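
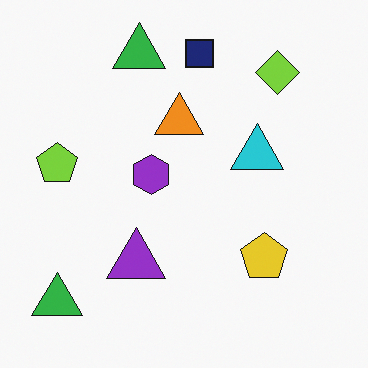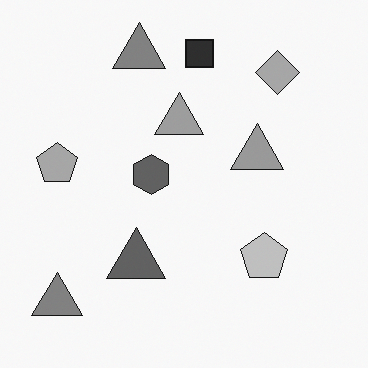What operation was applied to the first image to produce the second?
It was converted to grayscale.

All color is removed — every shape is now a shade of grey.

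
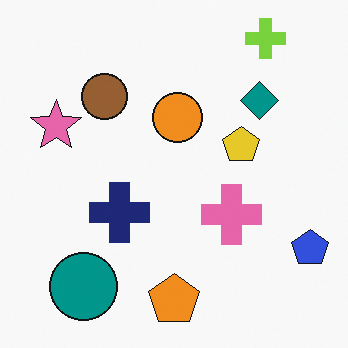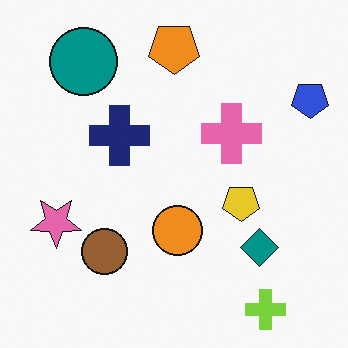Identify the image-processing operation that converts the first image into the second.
The second image is the first flipped vertically (top ↔ bottom).

The lime cross is in the top-right of the first image and the bottom-right of the second — shapes on opposite sides of the horizontal midline have swapped in a mirror flip.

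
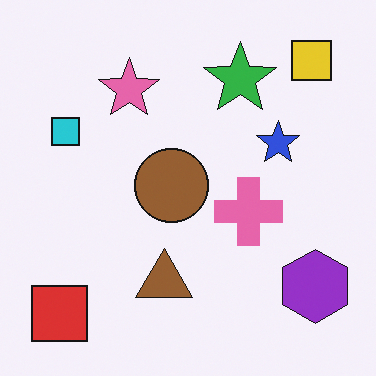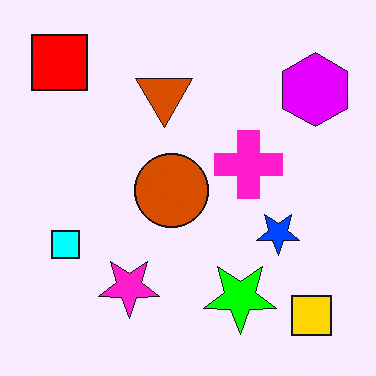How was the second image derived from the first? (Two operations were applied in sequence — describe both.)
The second image is the first heavily oversaturated, then flipped vertically (top ↔ bottom).

All colors are more vivid — a global saturation change. The yellow square is in the top-right of the first image and the bottom-right of the second — shapes on opposite sides of the horizontal midline have swapped in a mirror flip.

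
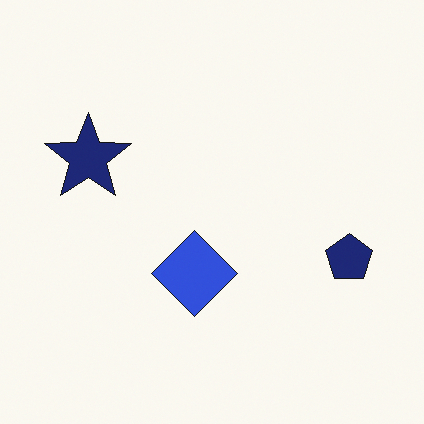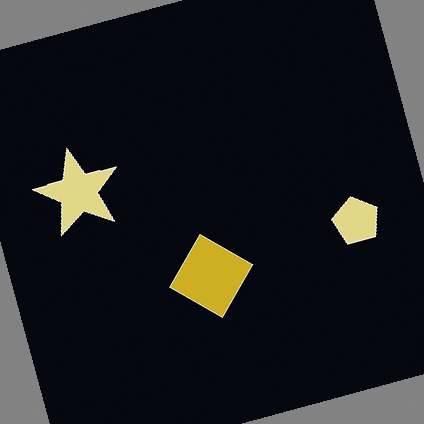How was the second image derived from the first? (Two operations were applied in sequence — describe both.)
The second image is the first color-inverted (negative), then rotated counter-clockwise by a moderate amount.

The light background has become dark and every shape's color is its complement — a photographic negative. Every shape is tilted by the same angle and the image corners show triangular fill wedges — a whole-image rotation by a non-right angle.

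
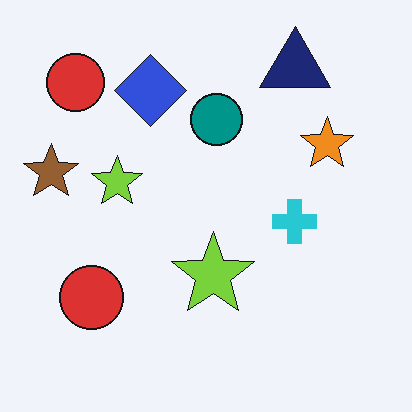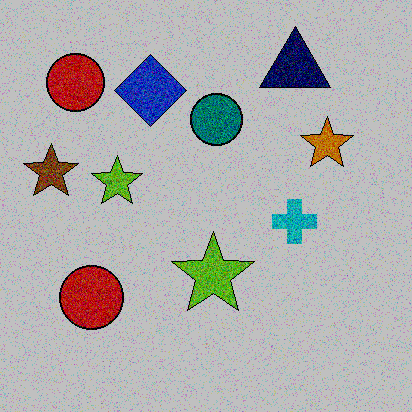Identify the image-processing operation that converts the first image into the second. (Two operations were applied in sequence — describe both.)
The second image is the first degraded with a thick layer of grain, then aggressively posterized.

Random speckle covers the whole image, including the flat background. Each flat color has snapped to a coarser quantized level — most visibly, the near-white background has dropped to a flat grey.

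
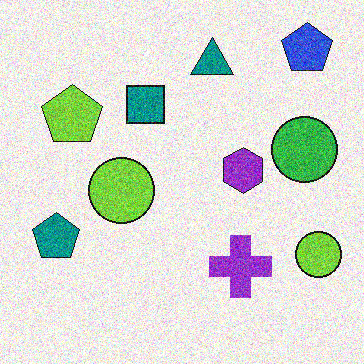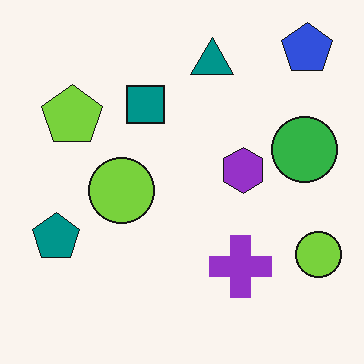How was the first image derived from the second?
The image was degraded with a thick layer of grain.

Random speckle covers the whole image, including the flat background.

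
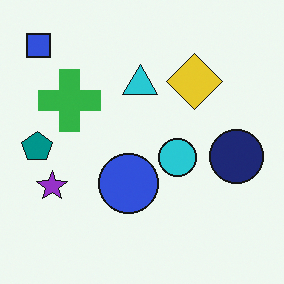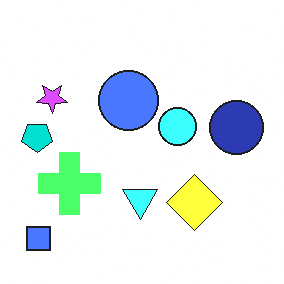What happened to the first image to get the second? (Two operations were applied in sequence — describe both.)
The image was substantially brightened, then flipped vertically (top ↔ bottom).

Every pixel — background and shapes alike — is uniformly brightened. The blue square is in the top-left of the first image and the bottom-left of the second — shapes on opposite sides of the horizontal midline have swapped in a mirror flip.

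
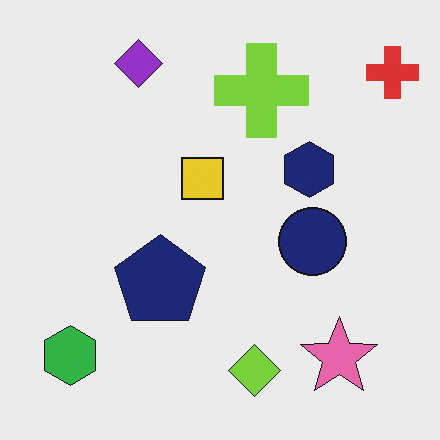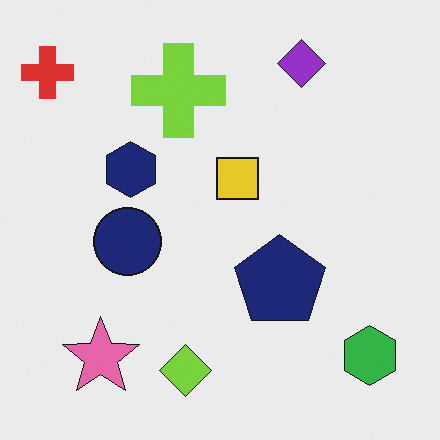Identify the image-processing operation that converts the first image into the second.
This is the original image flipped horizontally (left ↔ right).

The red cross is in the top-right of the first image and the top-left of the second — shapes on opposite sides of the vertical midline have swapped in a mirror flip.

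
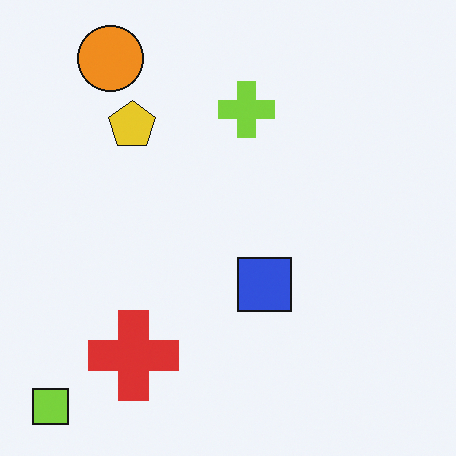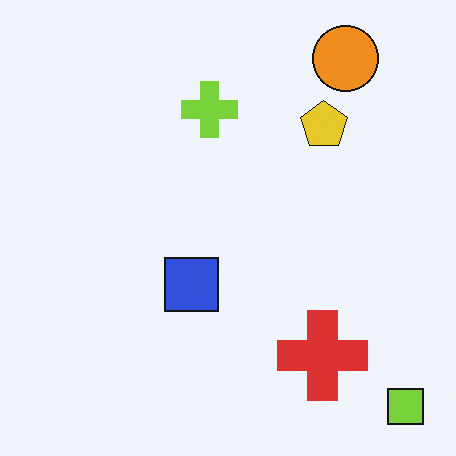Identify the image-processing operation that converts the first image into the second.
The image was flipped horizontally (left ↔ right).

The lime square is in the bottom-left of the first image and the bottom-right of the second — shapes on opposite sides of the vertical midline have swapped in a mirror flip.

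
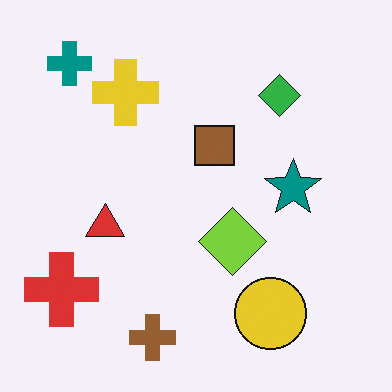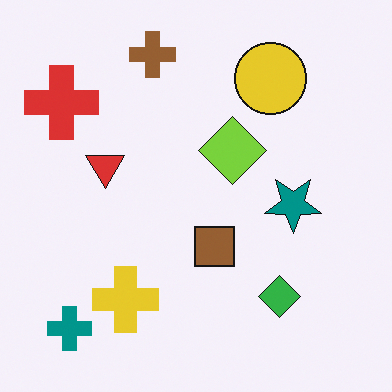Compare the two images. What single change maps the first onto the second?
It was flipped vertically (top ↔ bottom).

The brown cross is in the bottom of the first image and the top of the second — shapes on opposite sides of the horizontal midline have swapped in a mirror flip.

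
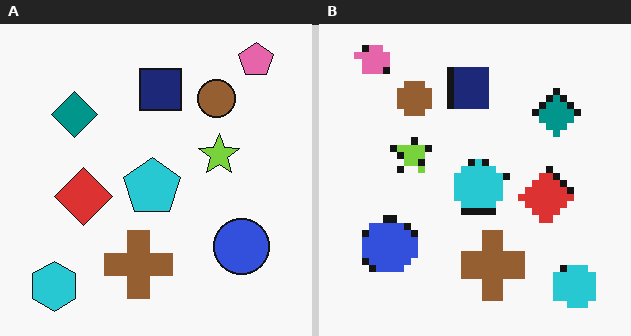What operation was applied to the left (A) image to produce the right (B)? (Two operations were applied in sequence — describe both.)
The image was flipped horizontally (left ↔ right), then pixelated into visible square blocks.

The cyan hexagon is in the bottom-left of the left (A) image and the bottom-right of the right (B) — shapes on opposite sides of the vertical midline have swapped in a mirror flip. Shapes are reduced to large square blocks; fine edges and outlines are lost — a downscale-then-upscale (mosaic) effect.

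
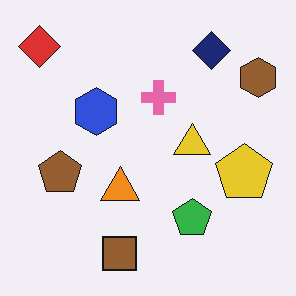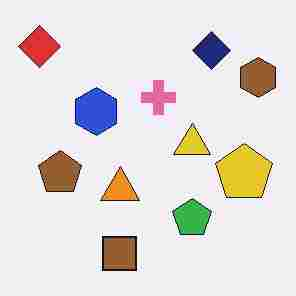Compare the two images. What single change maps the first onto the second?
The image was heavily JPEG-compressed with obvious blocking artifacts.

Blocky 8×8 compression artifacts appear around shape edges and the flat background shows ringing — characteristic JPEG degradation.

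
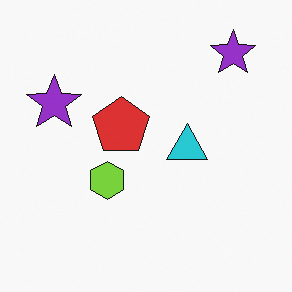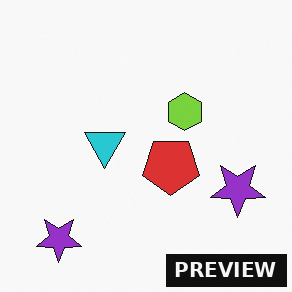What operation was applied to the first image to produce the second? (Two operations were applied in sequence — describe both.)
The transformation is: rotated 180°, then watermarked with the text "PREVIEW" in the lower-right corner.

The lime hexagon sits in the center of the first image and the center of the second — consistent with a whole-image 180° rotation. A dark label reading "PREVIEW" appears in the lower-right corner.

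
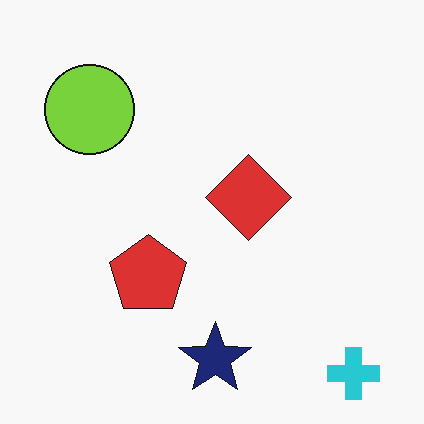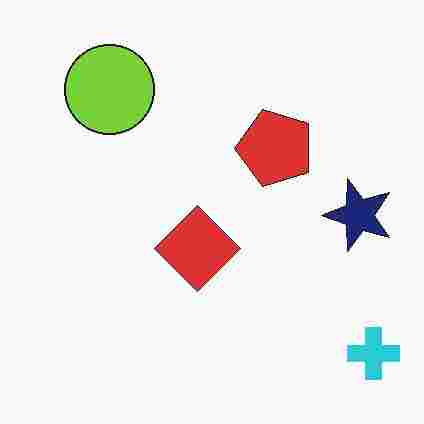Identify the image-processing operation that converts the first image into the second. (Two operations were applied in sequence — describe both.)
It was degraded with heavy JPEG compression, then transposed (reflected across the top-left ↔ bottom-right diagonal).

Blocky 8×8 compression artifacts appear around shape edges and the flat background shows ringing — characteristic JPEG degradation. Shapes have swapped their row and column positions — what was in the top-right is now in the bottom-left — a diagonal reflection.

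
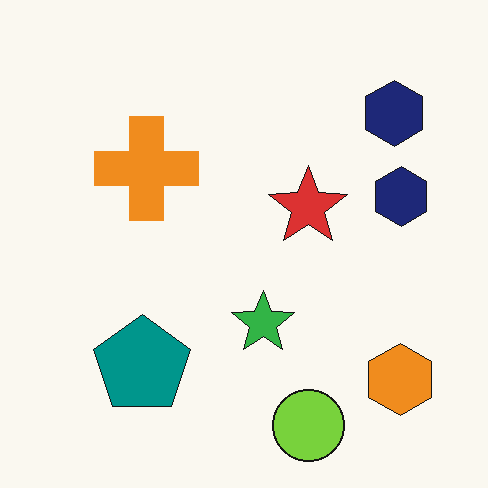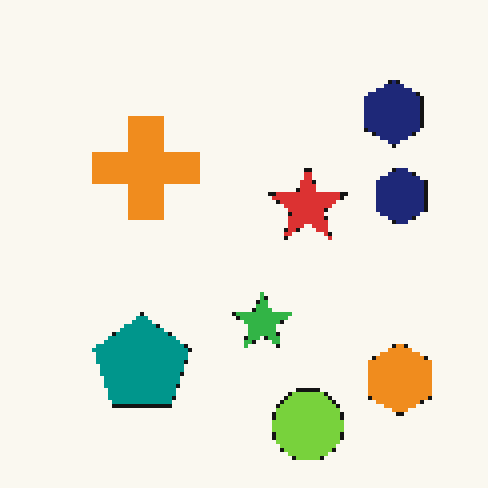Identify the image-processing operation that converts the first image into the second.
The image was lightly pixelated (a mild mosaic effect).

Shapes are reduced to large square blocks; fine edges and outlines are lost — a downscale-then-upscale (mosaic) effect.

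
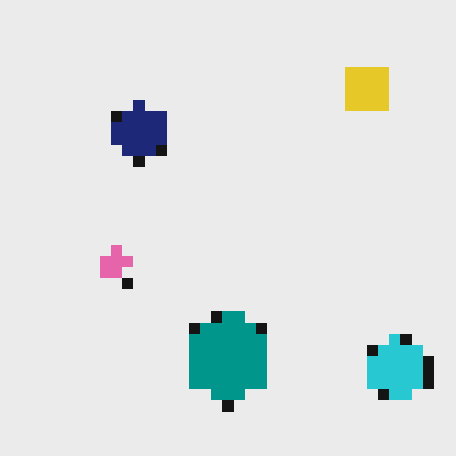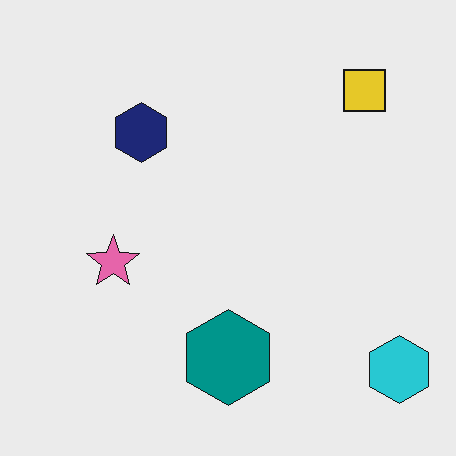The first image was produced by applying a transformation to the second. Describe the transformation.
The first image is the second heavily pixelated into large blocks.

Shapes are reduced to large square blocks; fine edges and outlines are lost — a downscale-then-upscale (mosaic) effect.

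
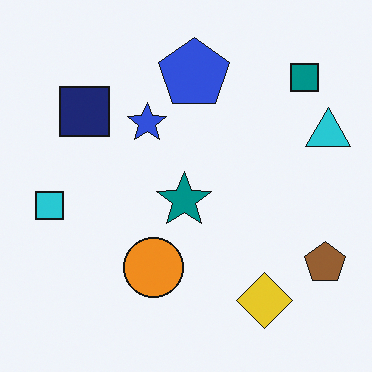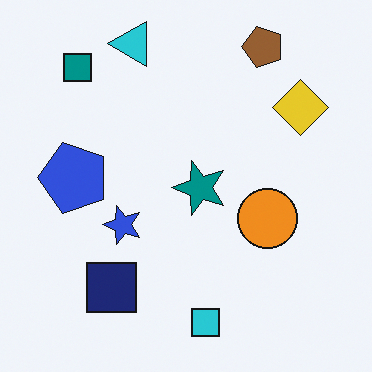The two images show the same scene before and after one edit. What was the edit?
Rotated 90° counter-clockwise.

The teal square sits in the top-right of the first image and the top-left of the second — consistent with a whole-image 90° counter-clockwise rotation.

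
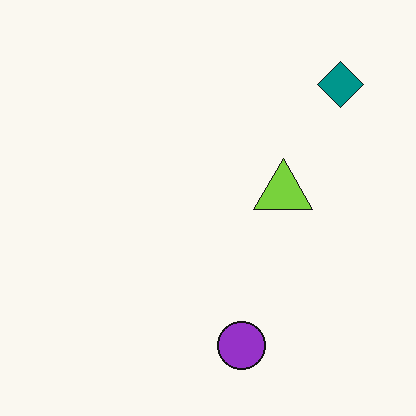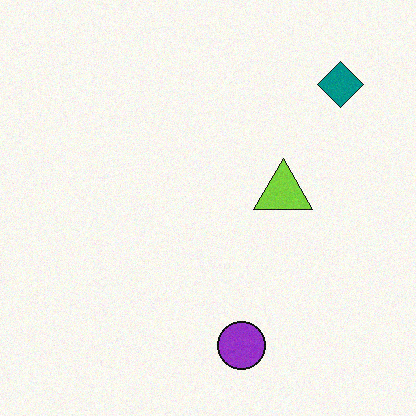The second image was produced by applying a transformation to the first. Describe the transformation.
It was degraded with a light layer of grain.

Random speckle covers the whole image, including the flat background.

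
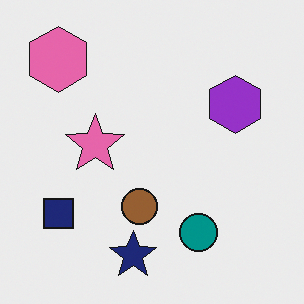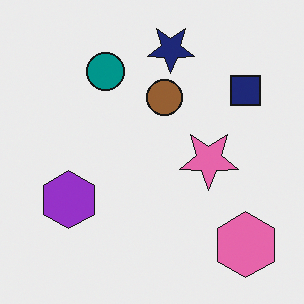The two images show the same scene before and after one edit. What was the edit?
It was rotated 180°.

The pink hexagon sits in the top-left of the first image and the bottom-right of the second — consistent with a whole-image 180° rotation.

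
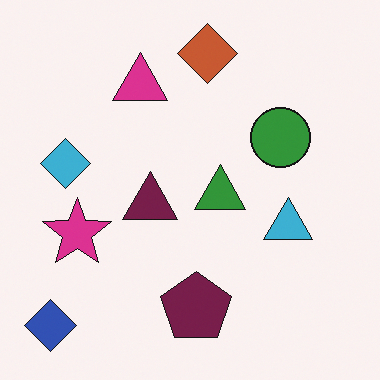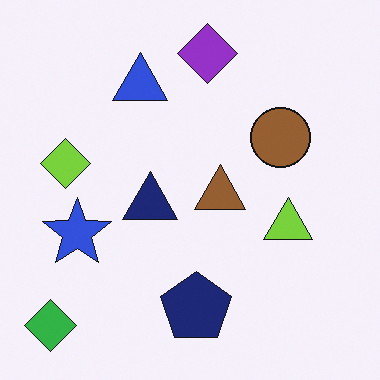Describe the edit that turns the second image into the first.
This is the original image hue-shifted by a moderate amount.

Every shape's color has rotated by the same amount around the hue wheel — a uniform hue shift.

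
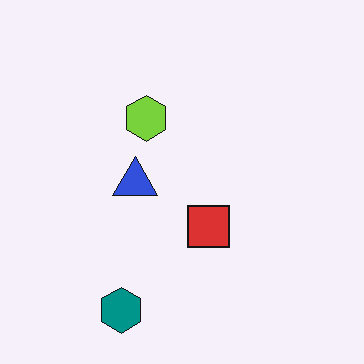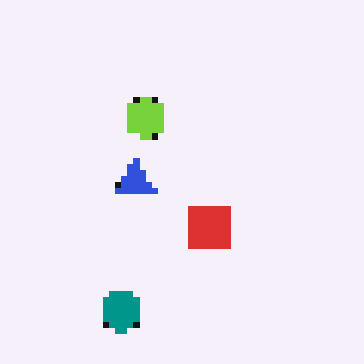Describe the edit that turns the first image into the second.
It was moderately pixelated.

Shapes are reduced to large square blocks; fine edges and outlines are lost — a downscale-then-upscale (mosaic) effect.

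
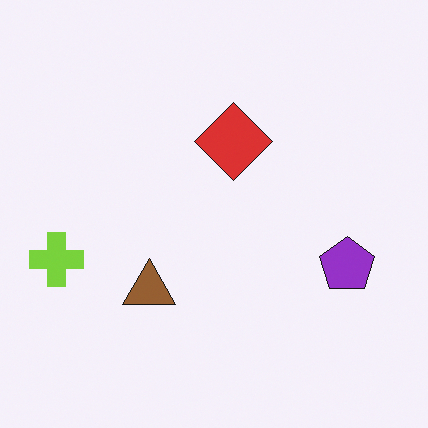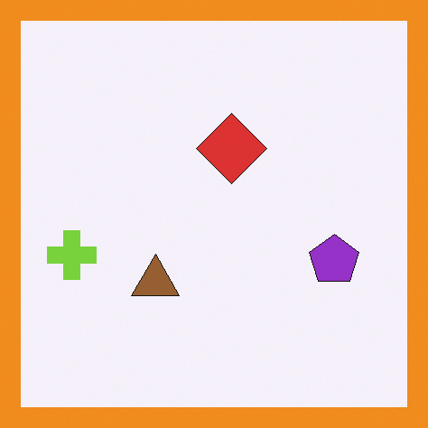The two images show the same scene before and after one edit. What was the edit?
The transformation is: framed with a orange border.

A solid orange frame runs around the edge of the second image, with the content slightly shrunk inside it.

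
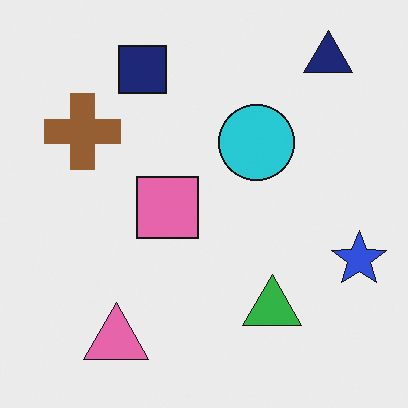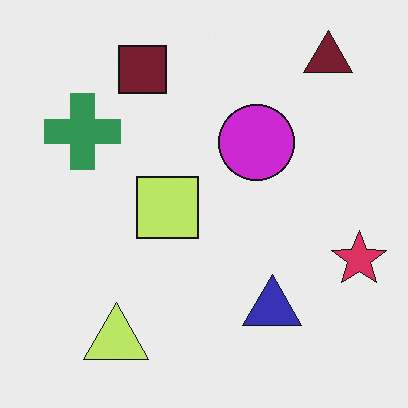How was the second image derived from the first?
The image was hue-shifted noticeably.

Every shape's color has rotated by the same amount around the hue wheel — a uniform hue shift.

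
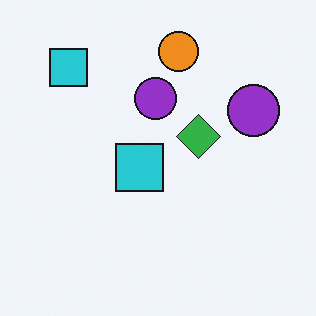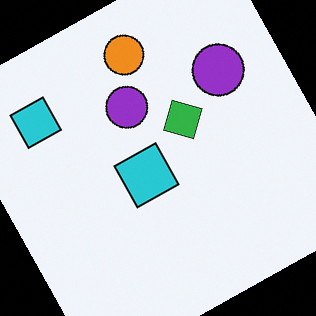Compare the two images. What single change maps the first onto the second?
The second image is the first rotated counter-clockwise by a moderate amount.

Every shape is tilted by the same angle and the image corners show triangular fill wedges — a whole-image rotation by a non-right angle.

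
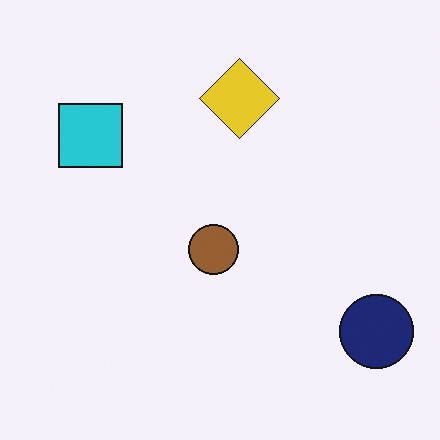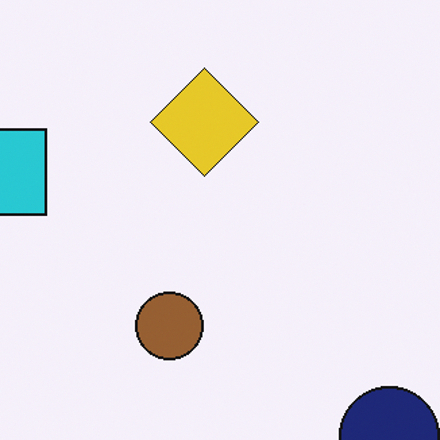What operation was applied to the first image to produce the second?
Cropped slightly and scaled back up.

The visible shapes are larger and the field of view is narrower; shapes near the original edges may be partly or wholly outside the frame — a crop-and-rescale.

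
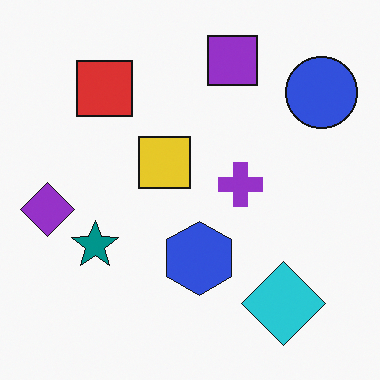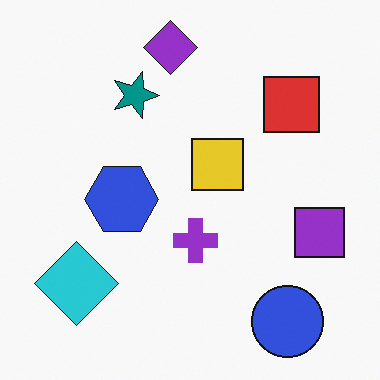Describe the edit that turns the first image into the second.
The image was rotated 90° clockwise.

The blue circle sits in the top-right of the first image and the bottom-right of the second — consistent with a whole-image 90° clockwise rotation.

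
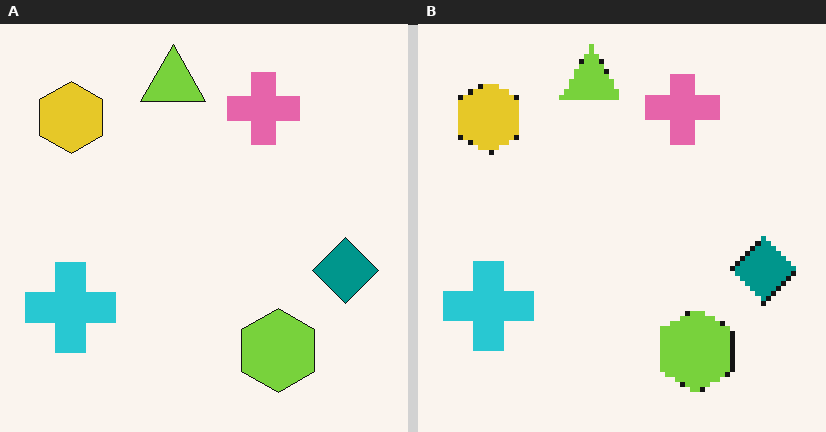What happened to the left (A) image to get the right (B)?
The transformation is: lightly pixelated (a mild mosaic effect).

Shapes are reduced to large square blocks; fine edges and outlines are lost — a downscale-then-upscale (mosaic) effect.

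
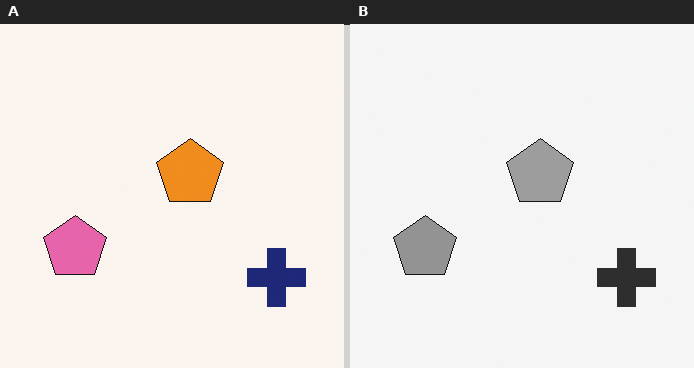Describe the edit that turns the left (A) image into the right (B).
The image was converted to grayscale.

All color is removed — every shape is now a shade of grey.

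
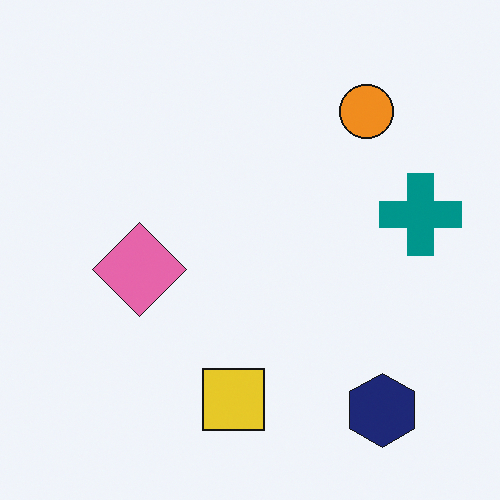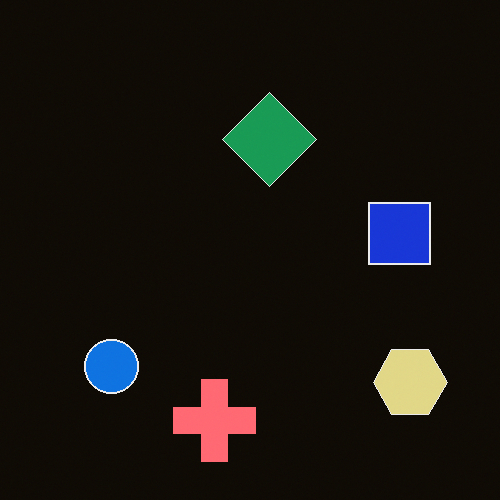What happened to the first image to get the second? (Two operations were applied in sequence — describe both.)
It was color-inverted (negative), then transposed (reflected across the top-left ↔ bottom-right diagonal).

The light background has become dark and every shape's color is its complement — a photographic negative. Shapes have swapped their row and column positions — what was in the top-right is now in the bottom-left — a diagonal reflection.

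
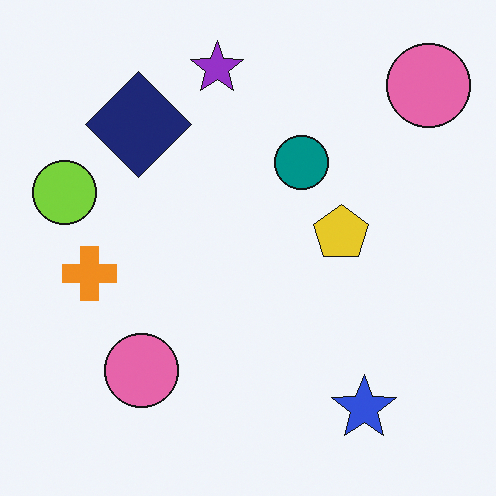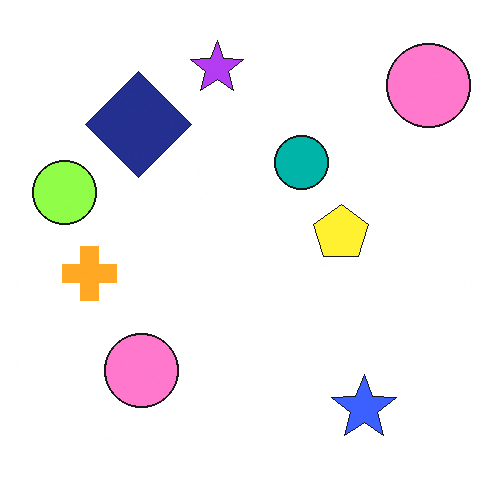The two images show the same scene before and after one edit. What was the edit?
The image was brightened a little.

Every pixel — background and shapes alike — is uniformly brightened.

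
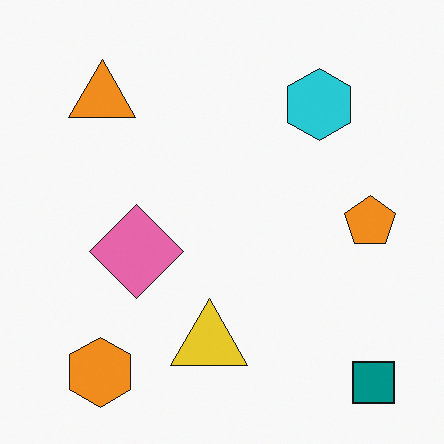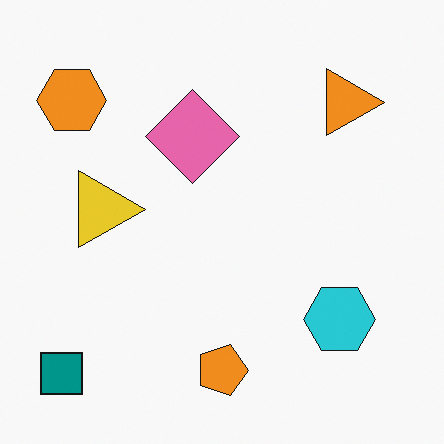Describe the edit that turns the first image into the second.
The image was rotated 90° clockwise.

The teal square sits in the bottom-right of the first image and the bottom-left of the second — consistent with a whole-image 90° clockwise rotation.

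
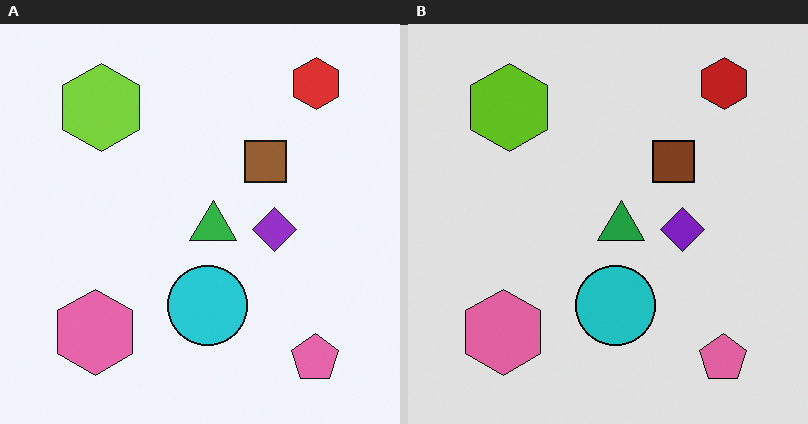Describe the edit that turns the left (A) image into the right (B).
It was moderately posterized.

Each flat color has snapped to a coarser quantized level — most visibly, the near-white background has dropped to a flat grey.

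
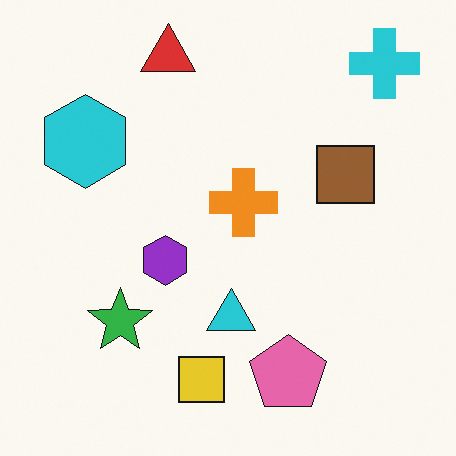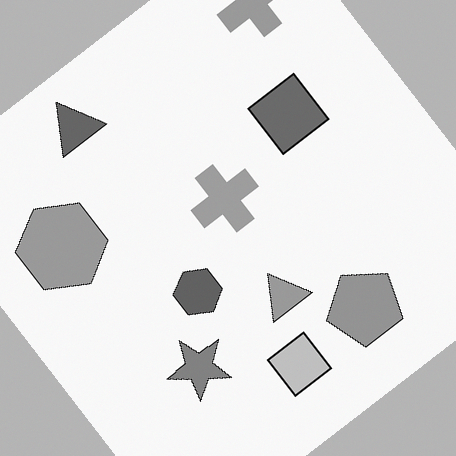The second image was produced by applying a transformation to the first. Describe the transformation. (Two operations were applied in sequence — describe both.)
This is the original image rotated counter-clockwise by a large amount — several tens of degrees, then converted to grayscale.

Every shape is tilted by the same angle and the image corners show triangular fill wedges — a whole-image rotation by a non-right angle. All color is removed — every shape is now a shade of grey.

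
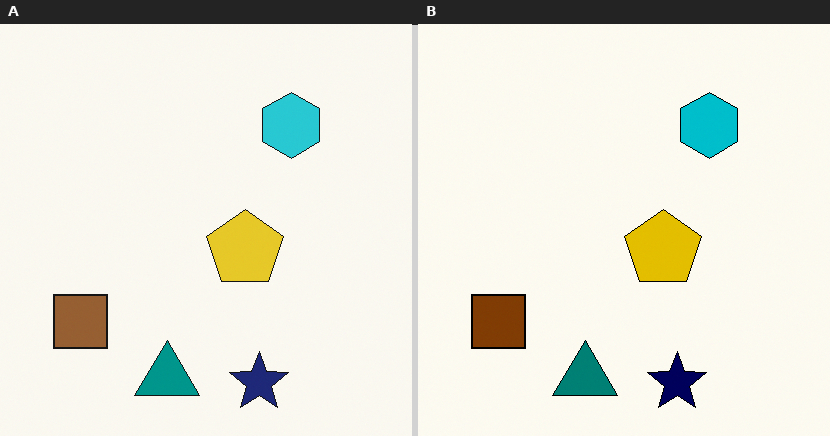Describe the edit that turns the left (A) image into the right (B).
The transformation is: given slightly increased contrast.

Tones are pushed away from mid-grey across the whole image — a global contrast change.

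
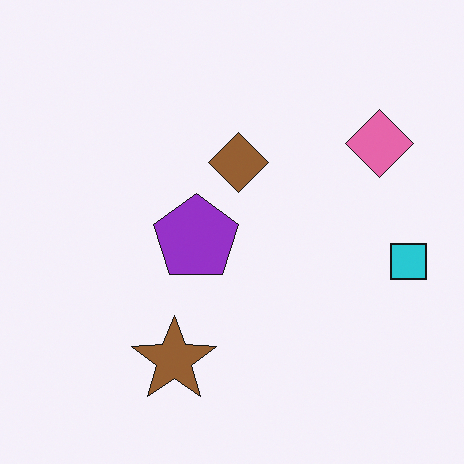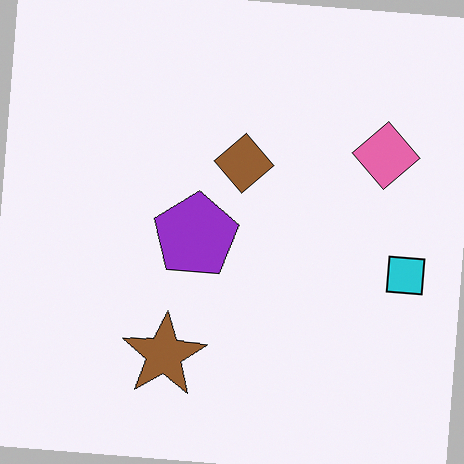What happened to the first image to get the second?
The transformation is: rotated clockwise by a few degrees.

Every shape is tilted by the same angle and the image corners show triangular fill wedges — a whole-image rotation by a non-right angle.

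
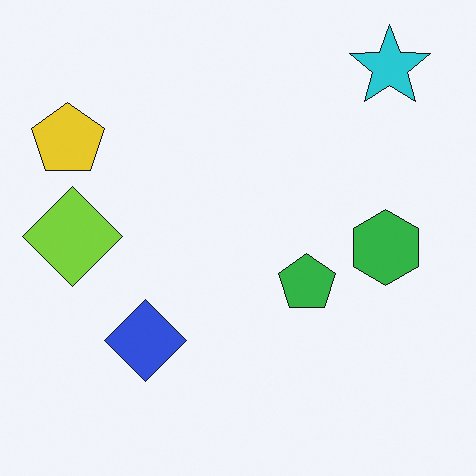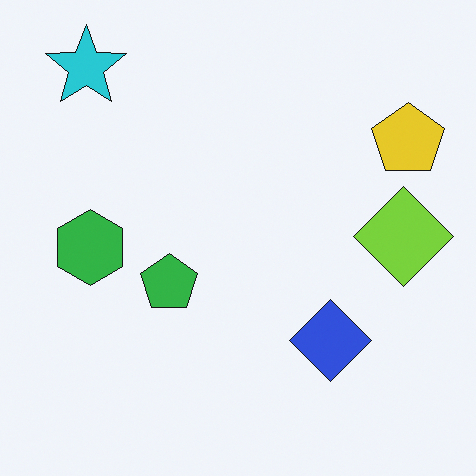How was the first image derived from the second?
Flipped horizontally (left ↔ right).

The yellow pentagon is in the top-right of the second image and the top-left of the first — shapes on opposite sides of the vertical midline have swapped in a mirror flip.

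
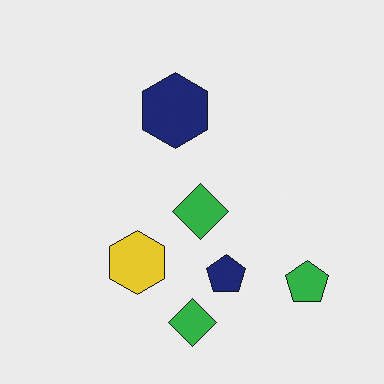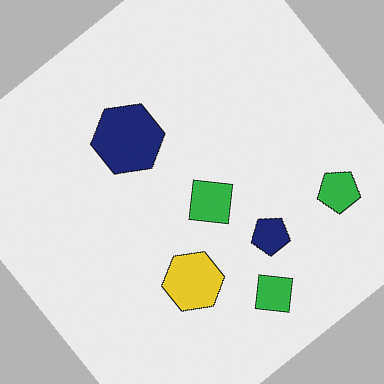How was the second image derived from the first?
The transformation is: rotated counter-clockwise by a large amount — several tens of degrees.

Every shape is tilted by the same angle and the image corners show triangular fill wedges — a whole-image rotation by a non-right angle.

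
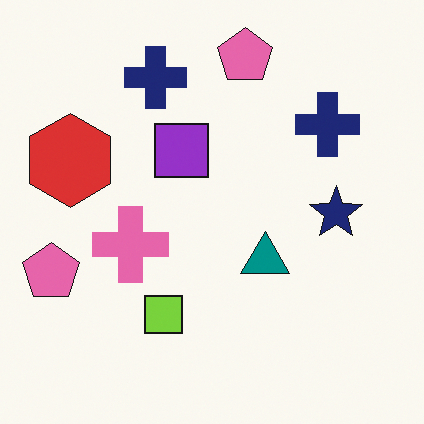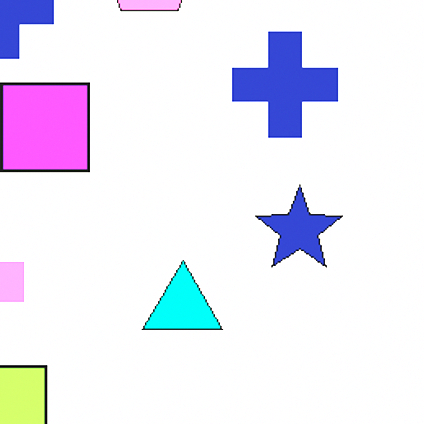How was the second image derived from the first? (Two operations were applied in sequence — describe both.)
The transformation is: cropped tightly and scaled back up, then noticeably brightened.

The visible shapes are larger and the field of view is narrower; shapes near the original edges may be partly or wholly outside the frame — a crop-and-rescale. Every pixel — background and shapes alike — is uniformly brightened.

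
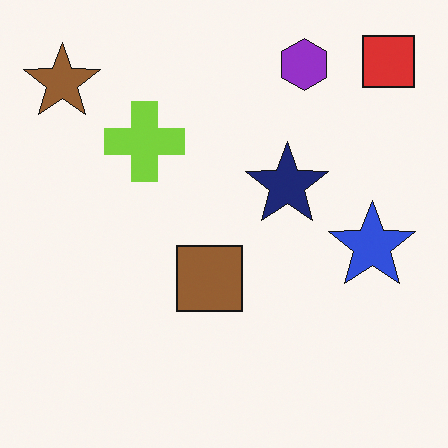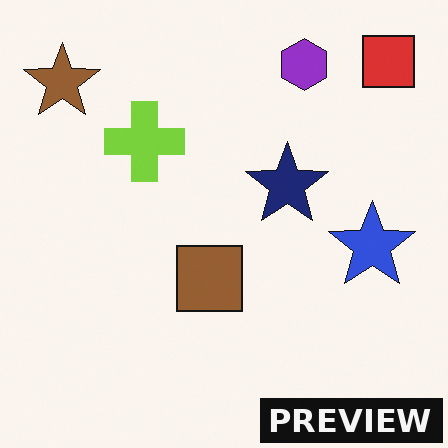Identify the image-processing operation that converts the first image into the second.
It was watermarked with the text "PREVIEW" in the lower-right corner.

A dark label reading "PREVIEW" appears in the lower-right corner.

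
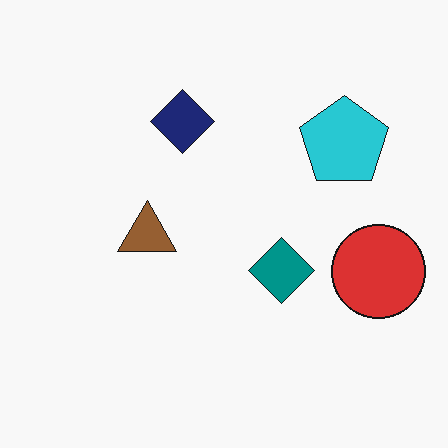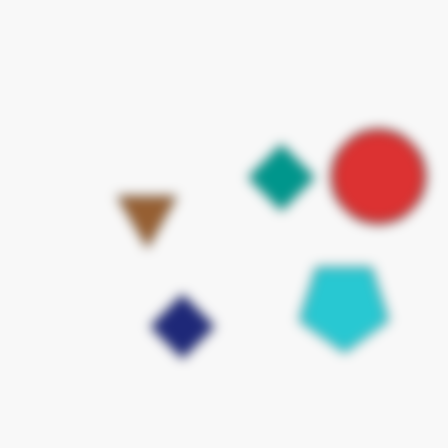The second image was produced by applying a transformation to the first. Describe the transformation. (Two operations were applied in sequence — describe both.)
The second image is the first flipped vertically (top ↔ bottom), then strongly gaussian-blurred.

The navy diamond is in the top of the first image and the bottom of the second — shapes on opposite sides of the horizontal midline have swapped in a mirror flip. Shape edges and outlines are uniformly softened across the whole image.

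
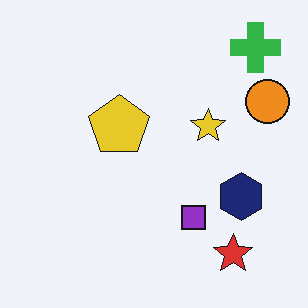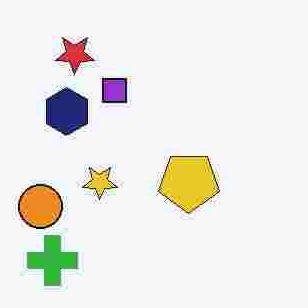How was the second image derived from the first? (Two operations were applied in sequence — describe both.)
Heavily JPEG-compressed with obvious blocking artifacts, then rotated 180°.

Blocky 8×8 compression artifacts appear around shape edges and the flat background shows ringing — characteristic JPEG degradation. The green cross sits in the top-right of the first image and the bottom-left of the second — consistent with a whole-image 180° rotation.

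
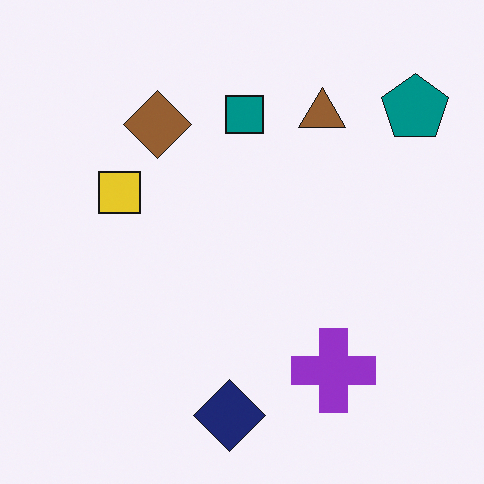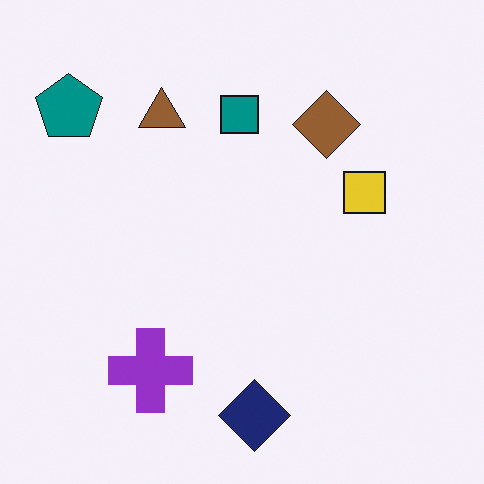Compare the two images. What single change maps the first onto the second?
It was flipped horizontally (left ↔ right).

The teal pentagon is in the top-right of the first image and the top-left of the second — shapes on opposite sides of the vertical midline have swapped in a mirror flip.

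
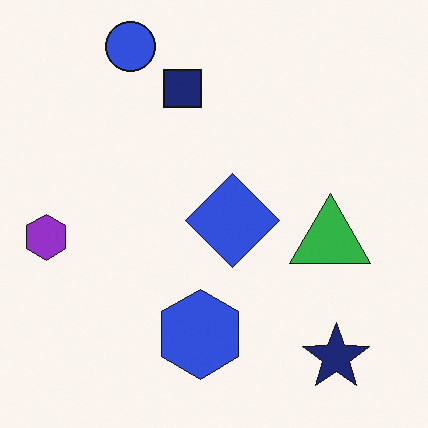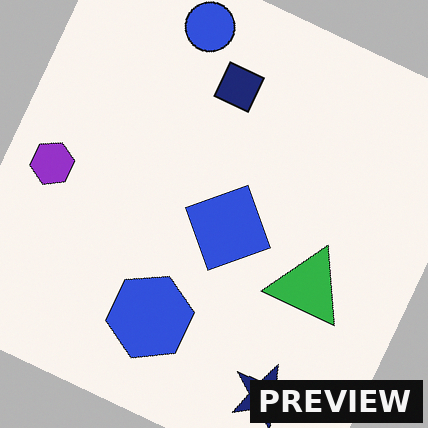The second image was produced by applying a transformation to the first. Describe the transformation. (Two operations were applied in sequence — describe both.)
It was rotated clockwise by a clearly visible amount, then watermarked with the text "PREVIEW" in the lower-right corner.

Every shape is tilted by the same angle and the image corners show triangular fill wedges — a whole-image rotation by a non-right angle. A dark label reading "PREVIEW" appears in the lower-right corner.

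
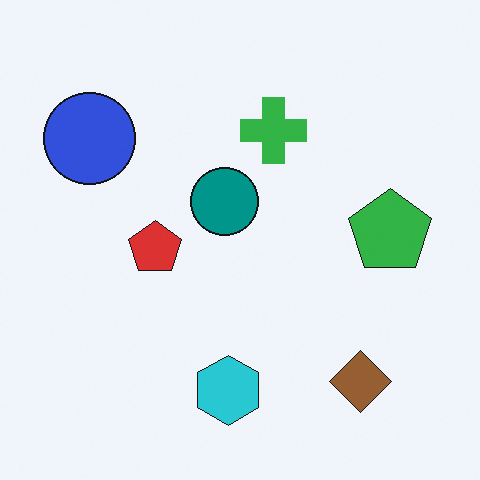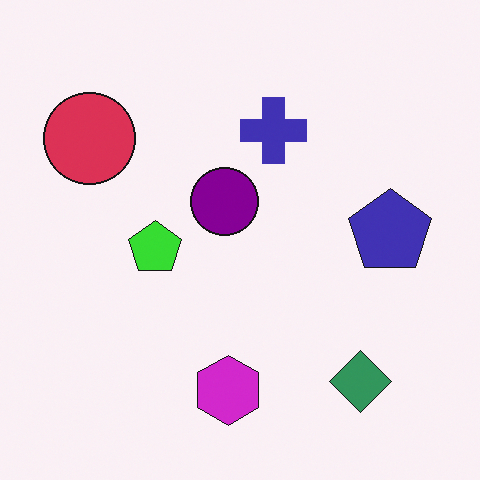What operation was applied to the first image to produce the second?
The image was hue-shifted noticeably.

Every shape's color has rotated by the same amount around the hue wheel — a uniform hue shift.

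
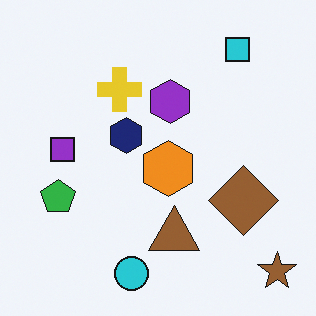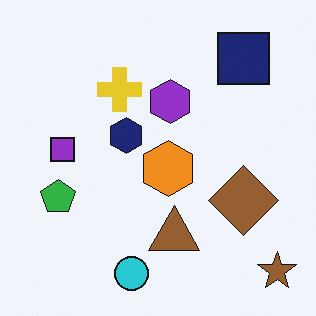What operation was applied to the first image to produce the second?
It was overlaid with an additional navy square.

A navy square appears in the second image that is absent from the first.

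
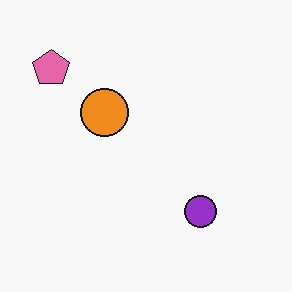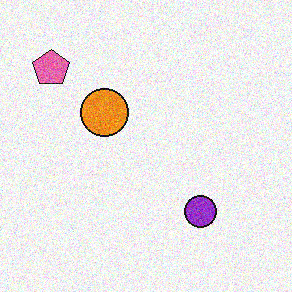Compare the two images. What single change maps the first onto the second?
The image was degraded with visible gaussian noise.

Random speckle covers the whole image, including the flat background.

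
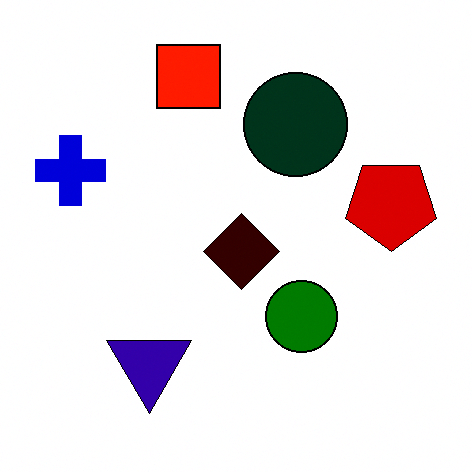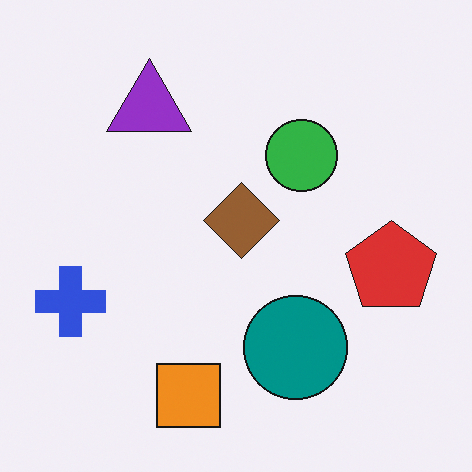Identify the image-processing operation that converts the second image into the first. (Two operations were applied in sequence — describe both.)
This is the original image given much higher contrast, then flipped vertically (top ↔ bottom).

Tones are pushed away from mid-grey across the whole image — a global contrast change. The orange square is in the bottom of the second image and the top of the first — shapes on opposite sides of the horizontal midline have swapped in a mirror flip.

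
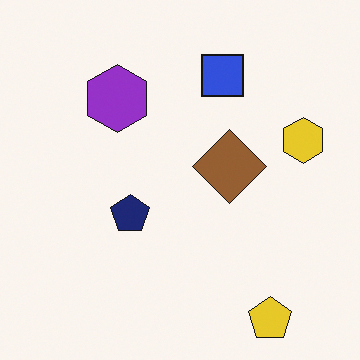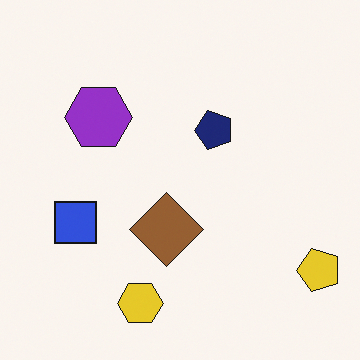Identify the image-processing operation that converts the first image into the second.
The image was transposed (reflected across the top-left ↔ bottom-right diagonal).

Shapes have swapped their row and column positions — what was in the top-right is now in the bottom-left — a diagonal reflection.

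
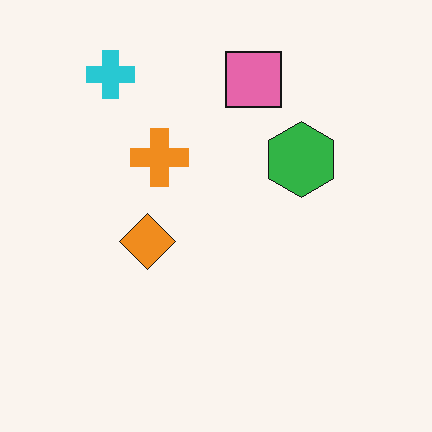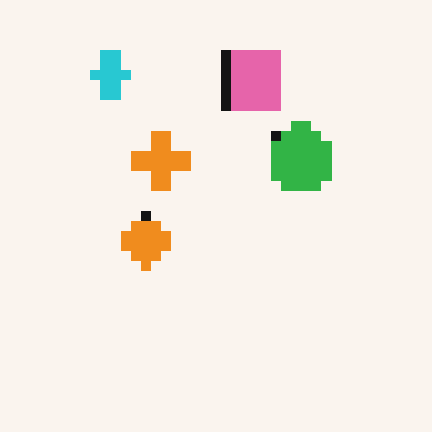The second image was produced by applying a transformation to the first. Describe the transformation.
Coarsely pixelated.

Shapes are reduced to large square blocks; fine edges and outlines are lost — a downscale-then-upscale (mosaic) effect.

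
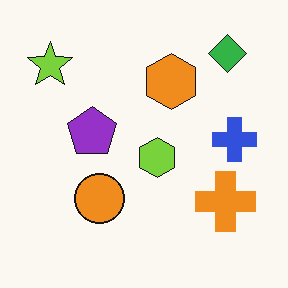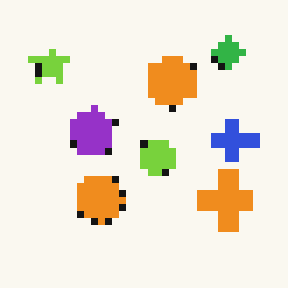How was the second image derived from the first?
The second image is the first moderately pixelated.

Shapes are reduced to large square blocks; fine edges and outlines are lost — a downscale-then-upscale (mosaic) effect.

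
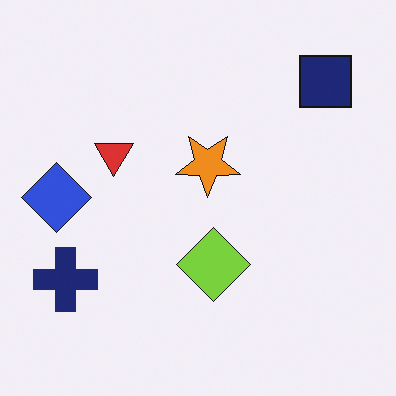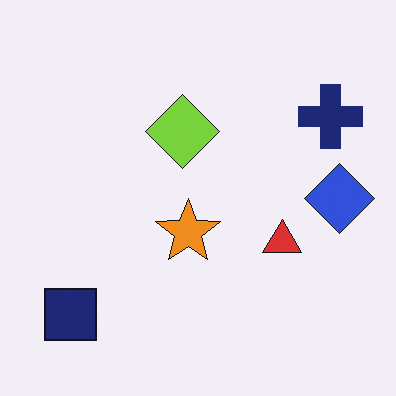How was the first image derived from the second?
This is the original image rotated 180°.

The navy square sits in the bottom-left of the second image and the top-right of the first — consistent with a whole-image 180° rotation.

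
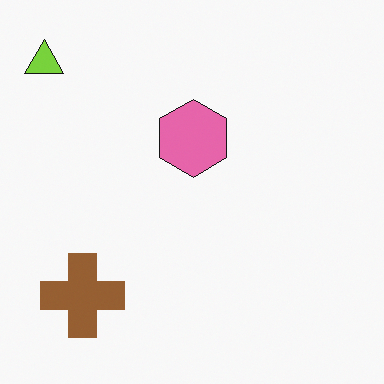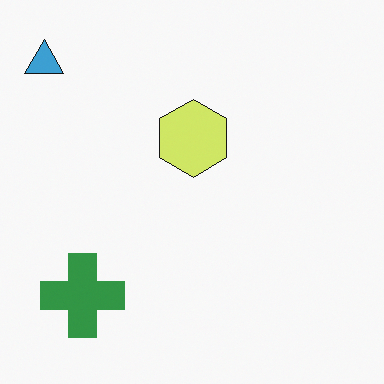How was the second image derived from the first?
It was hue-shifted through roughly a third of the color wheel.

Every shape's color has rotated by the same amount around the hue wheel — a uniform hue shift.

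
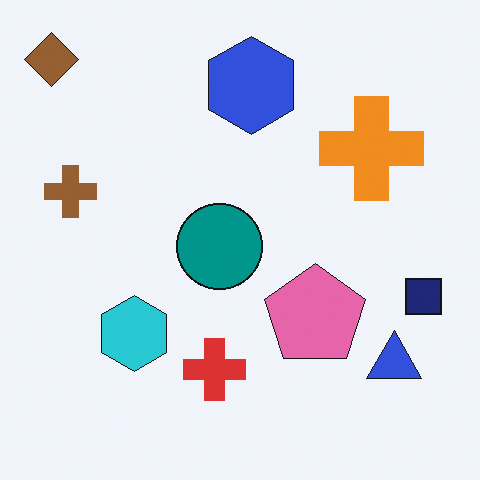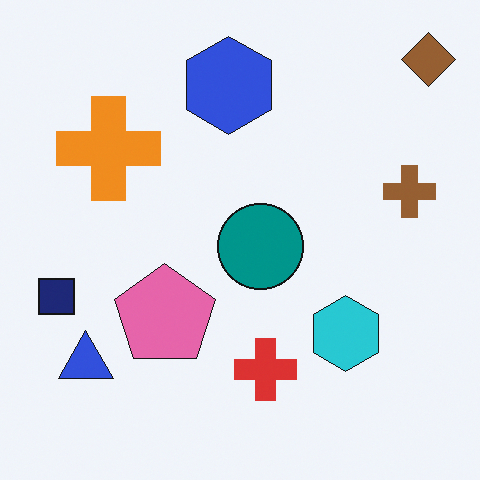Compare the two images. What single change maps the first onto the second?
This is the original image flipped horizontally (left ↔ right).

The brown diamond is in the top-left of the first image and the top-right of the second — shapes on opposite sides of the vertical midline have swapped in a mirror flip.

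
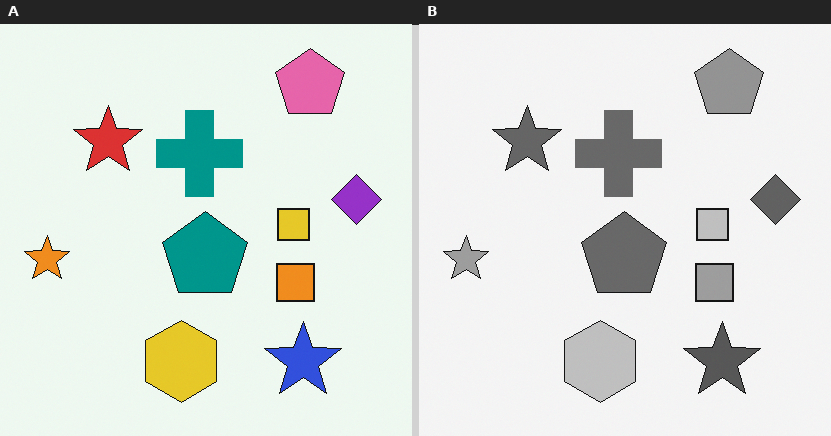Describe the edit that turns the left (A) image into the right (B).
Converted to grayscale.

All color is removed — every shape is now a shade of grey.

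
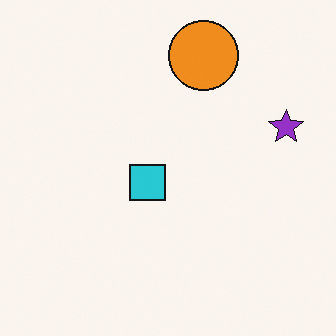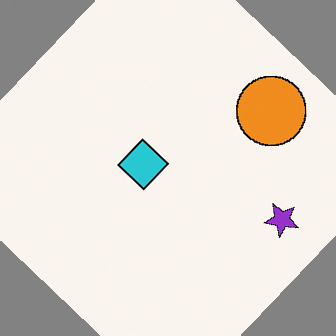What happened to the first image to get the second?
The second image is the first rotated clockwise by a large amount — several tens of degrees.

Every shape is tilted by the same angle and the image corners show triangular fill wedges — a whole-image rotation by a non-right angle.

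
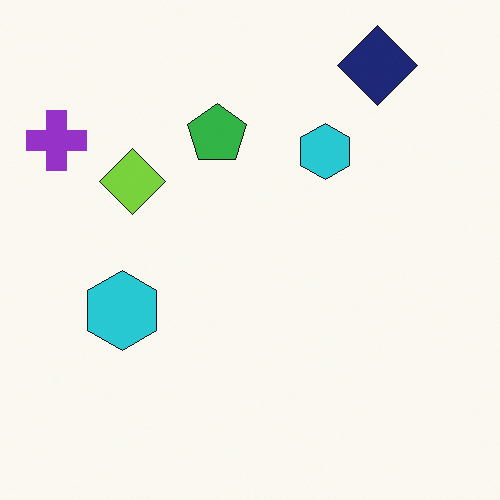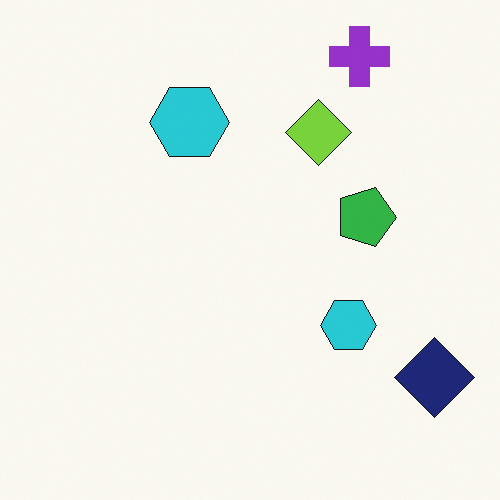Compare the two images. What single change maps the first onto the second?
This is the original image rotated 90° clockwise.

The navy diamond sits in the top-right of the first image and the bottom-right of the second — consistent with a whole-image 90° clockwise rotation.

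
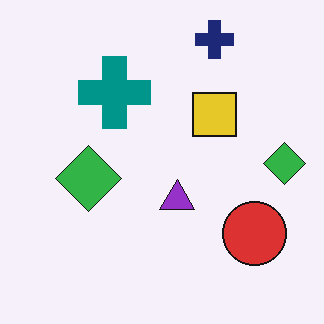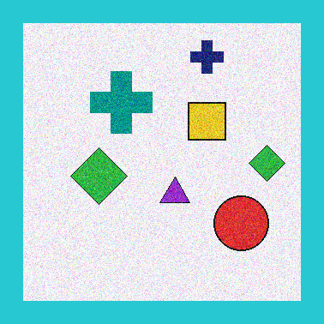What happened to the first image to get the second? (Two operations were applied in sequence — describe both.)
The transformation is: degraded with visible gaussian noise, then framed with a cyan border.

Random speckle covers the whole image, including the flat background. A solid cyan frame runs around the edge of the second image, with the content slightly shrunk inside it.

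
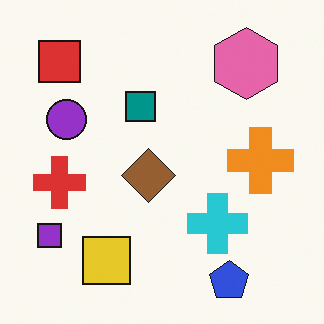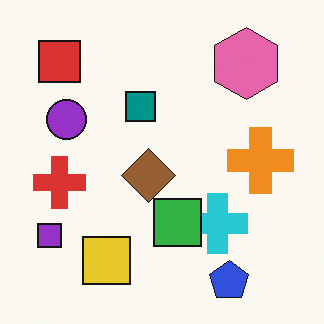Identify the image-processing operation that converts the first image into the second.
It was overlaid with an additional green square.

A green square appears in the second image that is absent from the first.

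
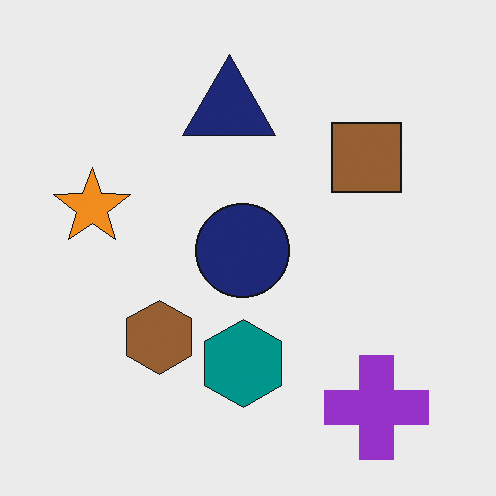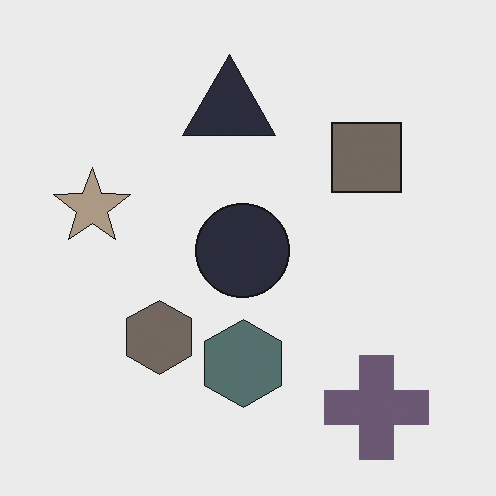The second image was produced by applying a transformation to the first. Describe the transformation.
This is the original image heavily desaturated.

All colors are more muted and greyish — a global saturation change.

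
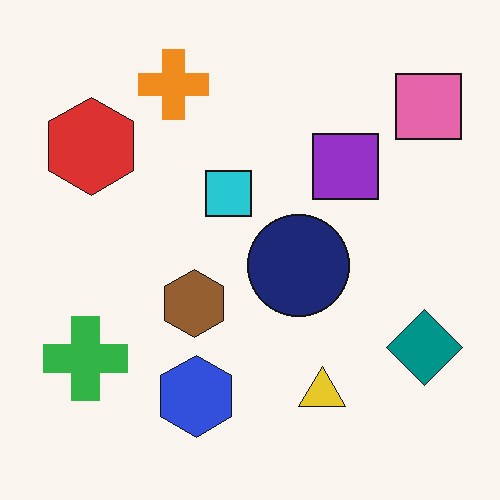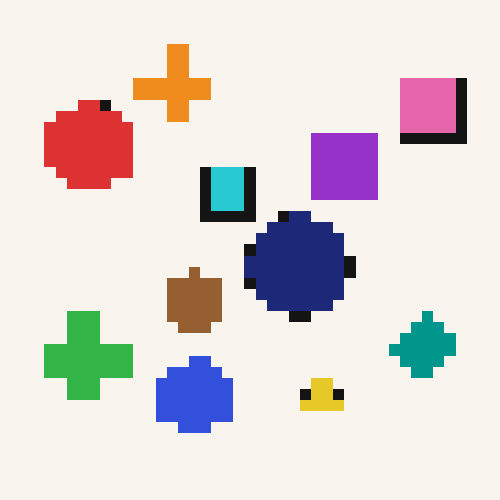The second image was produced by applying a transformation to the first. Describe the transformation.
The image was heavily pixelated into large blocks.

Shapes are reduced to large square blocks; fine edges and outlines are lost — a downscale-then-upscale (mosaic) effect.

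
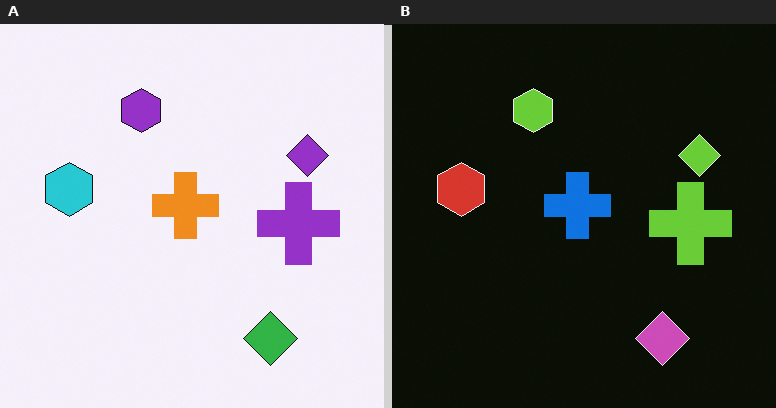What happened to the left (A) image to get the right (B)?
This is the original image color-inverted (negative).

The light background has become dark and every shape's color is its complement — a photographic negative.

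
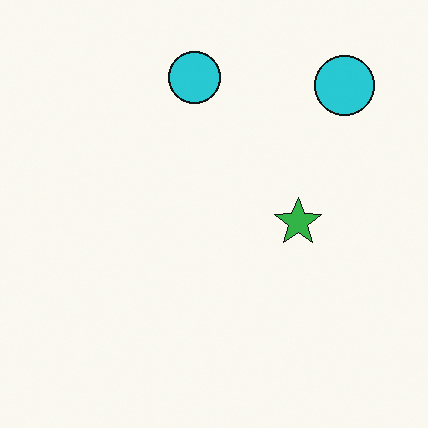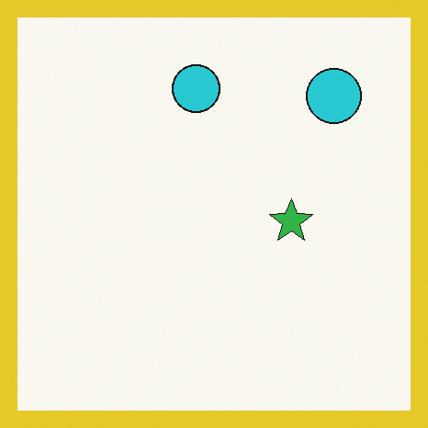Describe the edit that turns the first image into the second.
Framed with a yellow border.

A solid yellow frame runs around the edge of the second image, with the content slightly shrunk inside it.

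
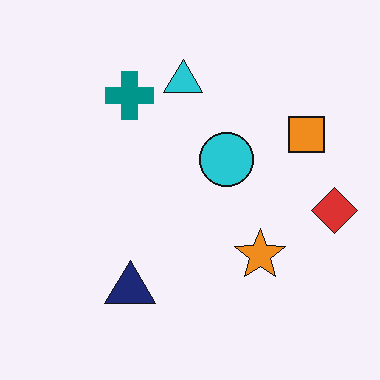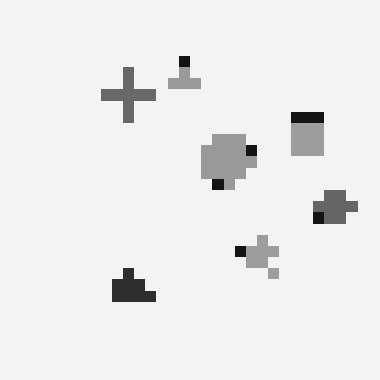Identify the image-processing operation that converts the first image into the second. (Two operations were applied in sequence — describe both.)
The transformation is: heavily pixelated into large blocks, then converted to grayscale.

Shapes are reduced to large square blocks; fine edges and outlines are lost — a downscale-then-upscale (mosaic) effect. All color is removed — every shape is now a shade of grey.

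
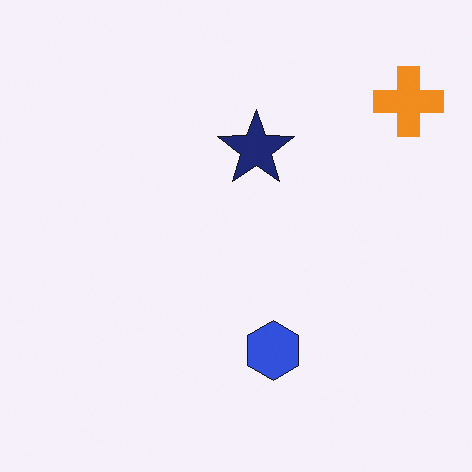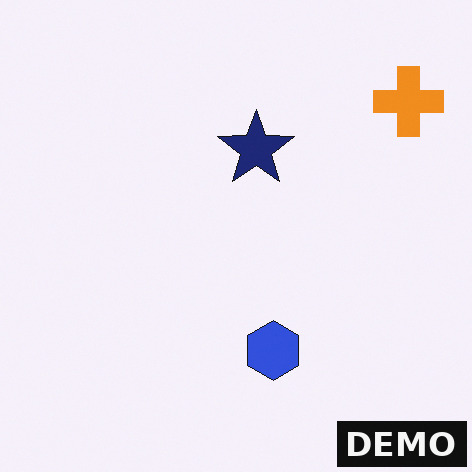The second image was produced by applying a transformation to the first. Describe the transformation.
The transformation is: watermarked with the text "DEMO" in the lower-right corner.

A dark label reading "DEMO" appears in the lower-right corner.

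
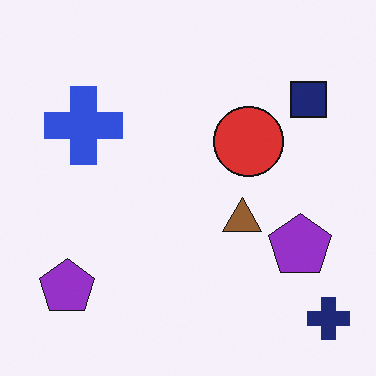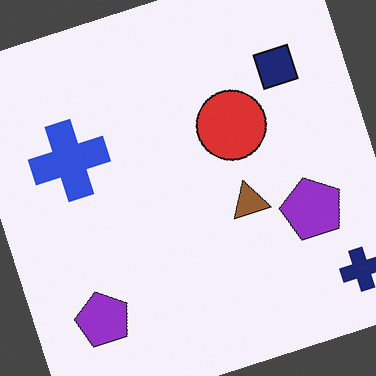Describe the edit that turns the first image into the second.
The image was rotated counter-clockwise by a clearly visible amount.

Every shape is tilted by the same angle and the image corners show triangular fill wedges — a whole-image rotation by a non-right angle.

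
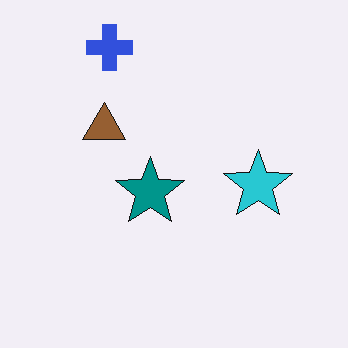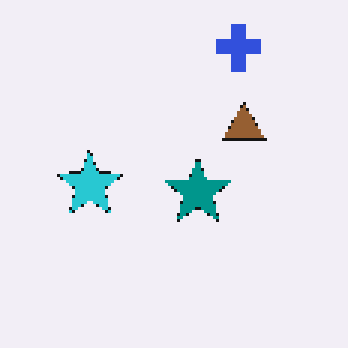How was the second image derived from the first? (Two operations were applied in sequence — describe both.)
The second image is the first flipped horizontally (left ↔ right), then lightly pixelated (a mild mosaic effect).

The cyan star is in the right of the first image and the left of the second — shapes on opposite sides of the vertical midline have swapped in a mirror flip. Shapes are reduced to large square blocks; fine edges and outlines are lost — a downscale-then-upscale (mosaic) effect.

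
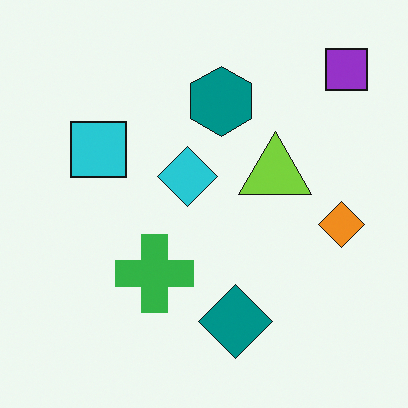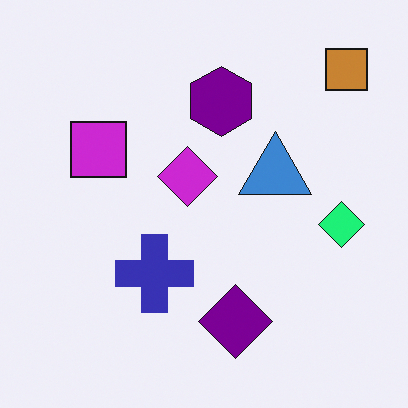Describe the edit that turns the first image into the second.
The transformation is: hue-shifted through roughly a third of the color wheel.

Every shape's color has rotated by the same amount around the hue wheel — a uniform hue shift.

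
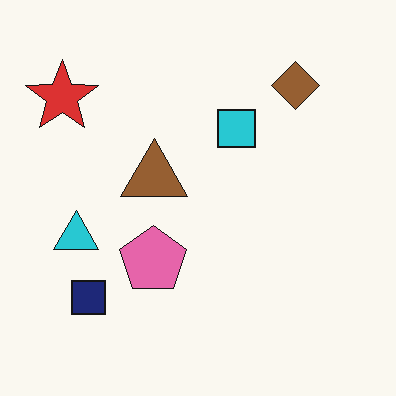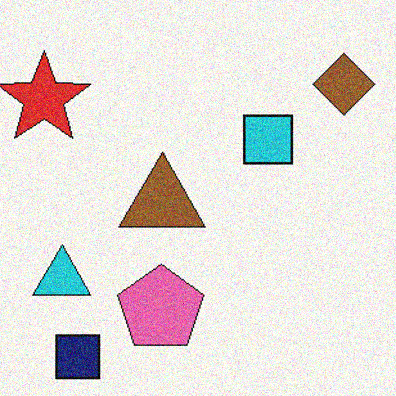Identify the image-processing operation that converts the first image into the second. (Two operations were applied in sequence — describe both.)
Cropped to a modestly smaller region and rescaled, then degraded with visible gaussian noise.

The visible shapes are larger and the field of view is narrower; shapes near the original edges may be partly or wholly outside the frame — a crop-and-rescale. Random speckle covers the whole image, including the flat background.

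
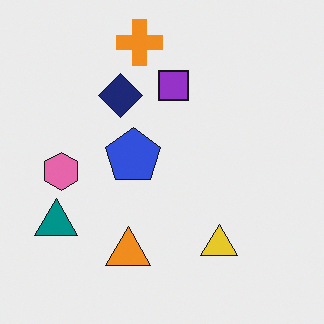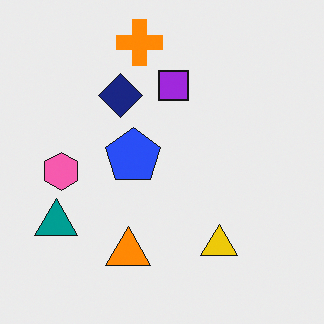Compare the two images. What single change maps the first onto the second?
The transformation is: slightly oversaturated.

All colors are more vivid — a global saturation change.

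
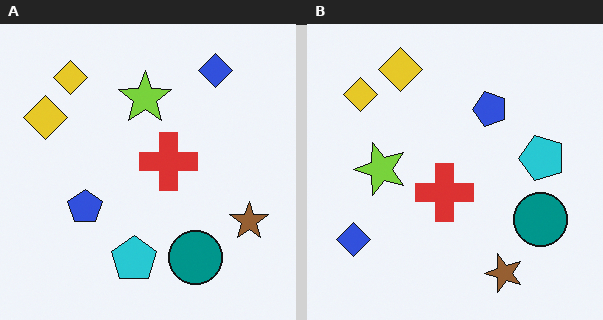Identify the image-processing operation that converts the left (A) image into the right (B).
The right (B) image is the left (A) transposed (reflected across the top-left ↔ bottom-right diagonal).

Shapes have swapped their row and column positions — what was in the top-right is now in the bottom-left — a diagonal reflection.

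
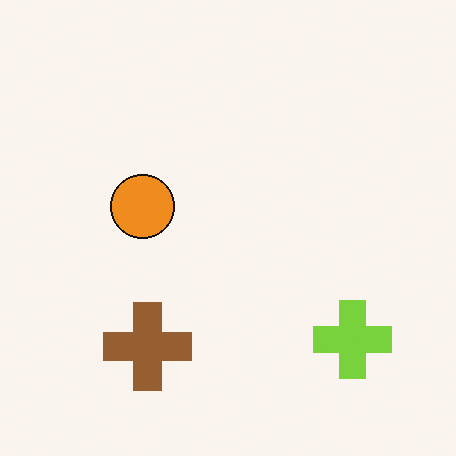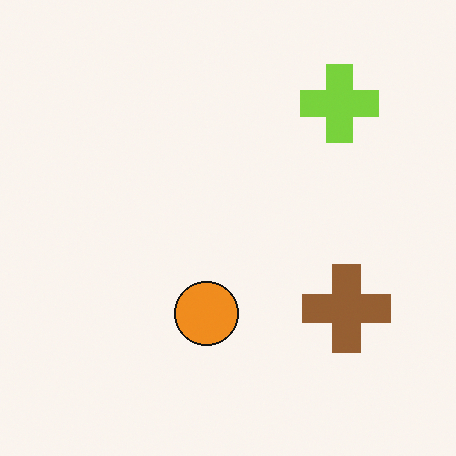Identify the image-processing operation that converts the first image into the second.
The image was rotated 90° counter-clockwise.

The lime cross sits in the bottom-right of the first image and the top-right of the second — consistent with a whole-image 90° counter-clockwise rotation.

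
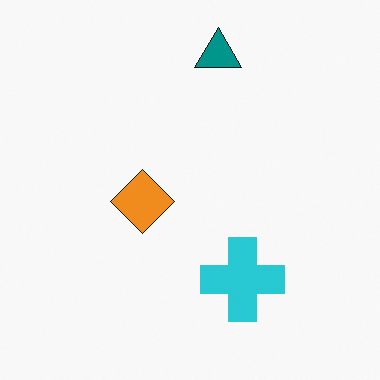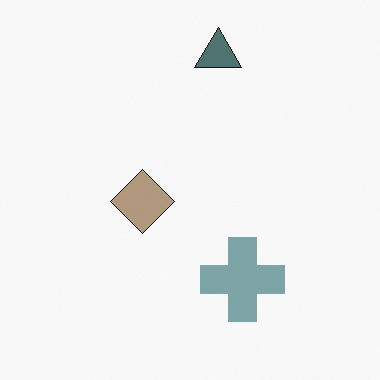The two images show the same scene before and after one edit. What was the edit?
The image was heavily desaturated.

All colors are more muted and greyish — a global saturation change.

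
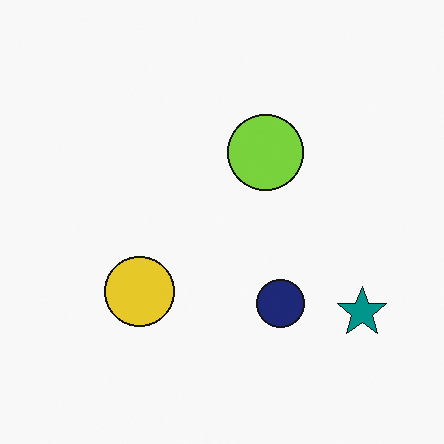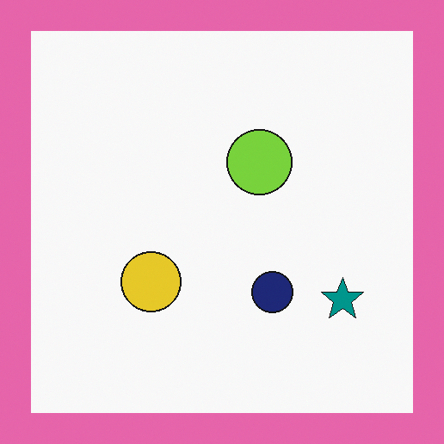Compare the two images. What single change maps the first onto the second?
The second image is the first framed with a pink border.

A solid pink frame runs around the edge of the second image, with the content slightly shrunk inside it.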